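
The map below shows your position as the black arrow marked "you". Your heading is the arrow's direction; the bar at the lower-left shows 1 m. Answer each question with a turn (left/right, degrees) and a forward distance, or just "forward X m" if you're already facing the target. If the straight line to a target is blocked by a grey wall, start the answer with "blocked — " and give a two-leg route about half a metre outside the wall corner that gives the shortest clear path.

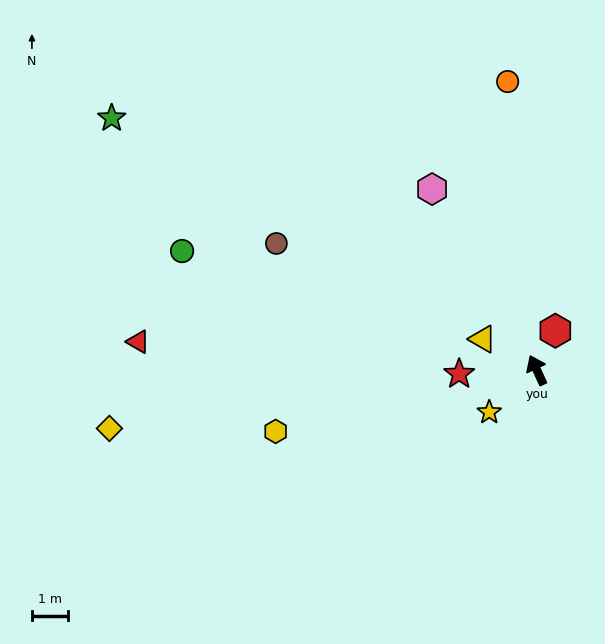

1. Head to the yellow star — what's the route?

turn left 107°, forward 1.7 m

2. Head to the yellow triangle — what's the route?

turn left 36°, forward 1.7 m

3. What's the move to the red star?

turn left 68°, forward 2.1 m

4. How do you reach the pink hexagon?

turn left 5°, forward 5.7 m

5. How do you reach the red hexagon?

turn right 50°, forward 1.2 m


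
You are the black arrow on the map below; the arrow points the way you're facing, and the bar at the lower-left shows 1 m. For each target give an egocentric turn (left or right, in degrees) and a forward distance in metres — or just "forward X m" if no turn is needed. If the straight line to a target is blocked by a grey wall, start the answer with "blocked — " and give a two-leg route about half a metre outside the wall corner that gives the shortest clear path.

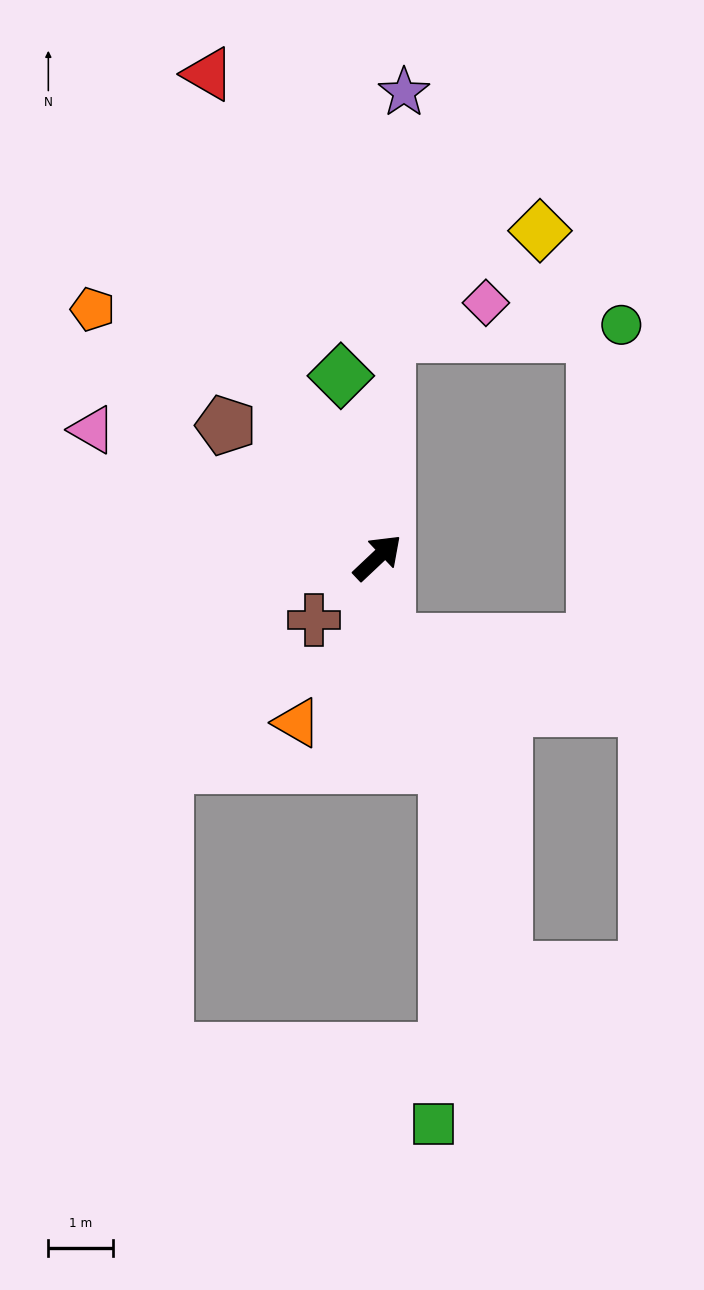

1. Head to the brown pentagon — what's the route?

turn left 96°, forward 3.1 m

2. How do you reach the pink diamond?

blocked — turn left 44°, forward 3.5 m, then turn right 69°, forward 1.6 m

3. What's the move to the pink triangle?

turn left 113°, forward 4.8 m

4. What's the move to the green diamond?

turn left 58°, forward 2.9 m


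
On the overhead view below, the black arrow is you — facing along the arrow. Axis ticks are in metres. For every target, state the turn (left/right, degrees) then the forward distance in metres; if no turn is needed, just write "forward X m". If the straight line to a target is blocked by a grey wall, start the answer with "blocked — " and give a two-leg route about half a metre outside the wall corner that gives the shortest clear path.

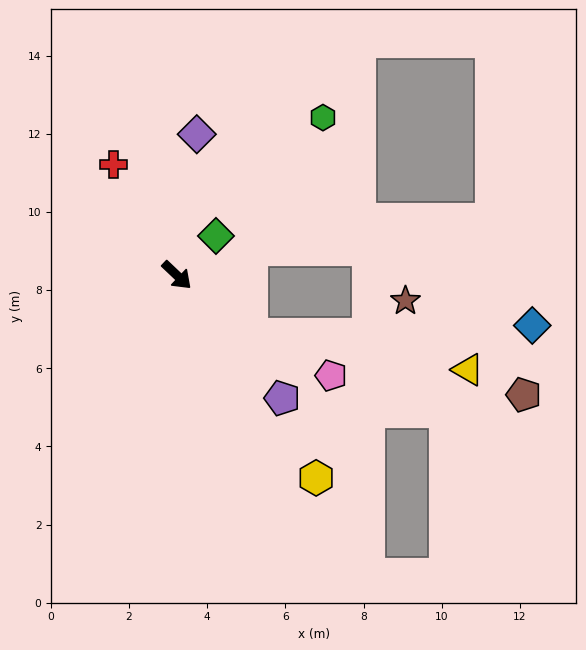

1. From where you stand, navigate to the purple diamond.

turn left 125°, forward 3.6 m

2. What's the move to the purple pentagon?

turn right 6°, forward 4.1 m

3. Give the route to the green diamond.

turn left 89°, forward 1.4 m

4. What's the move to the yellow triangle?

blocked — turn left 5°, forward 2.4 m, then turn left 29°, forward 5.6 m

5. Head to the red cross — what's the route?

turn left 163°, forward 3.3 m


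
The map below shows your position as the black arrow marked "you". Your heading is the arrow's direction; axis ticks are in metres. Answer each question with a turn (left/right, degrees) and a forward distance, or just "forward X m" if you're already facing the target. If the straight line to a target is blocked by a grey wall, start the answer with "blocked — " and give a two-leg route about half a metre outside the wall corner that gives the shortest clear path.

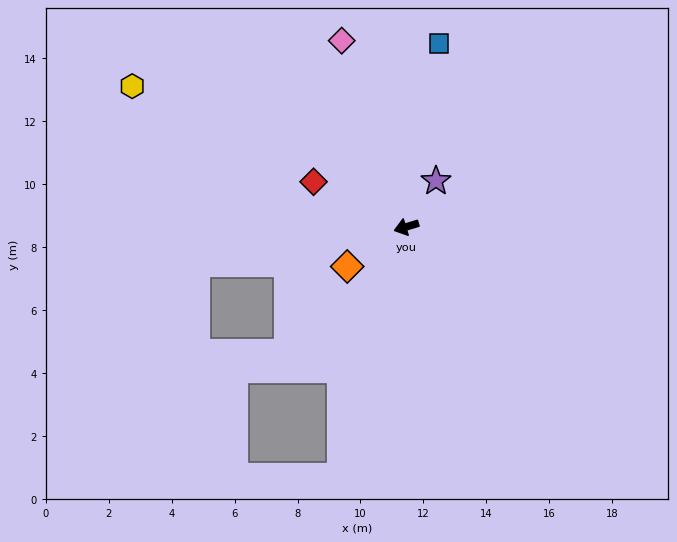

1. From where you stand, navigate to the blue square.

turn right 117°, forward 5.9 m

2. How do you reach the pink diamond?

turn right 88°, forward 6.3 m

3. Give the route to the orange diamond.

turn left 17°, forward 2.3 m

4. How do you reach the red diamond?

turn right 43°, forward 3.3 m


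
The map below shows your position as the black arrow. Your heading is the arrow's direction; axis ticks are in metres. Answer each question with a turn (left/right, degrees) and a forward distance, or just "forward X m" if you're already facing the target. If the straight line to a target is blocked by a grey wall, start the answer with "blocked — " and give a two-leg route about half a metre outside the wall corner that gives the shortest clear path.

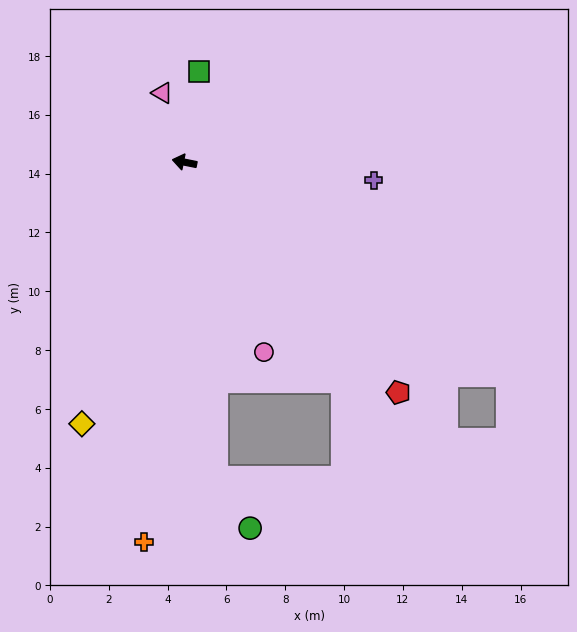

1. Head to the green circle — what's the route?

blocked — turn left 107°, forward 10.8 m, then turn left 29°, forward 2.1 m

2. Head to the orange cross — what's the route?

turn left 95°, forward 13.0 m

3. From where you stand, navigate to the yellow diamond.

turn left 80°, forward 9.6 m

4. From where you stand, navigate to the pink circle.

turn left 124°, forward 7.0 m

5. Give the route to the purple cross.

turn right 174°, forward 6.5 m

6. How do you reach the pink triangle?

turn right 61°, forward 2.5 m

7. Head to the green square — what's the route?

turn right 88°, forward 3.1 m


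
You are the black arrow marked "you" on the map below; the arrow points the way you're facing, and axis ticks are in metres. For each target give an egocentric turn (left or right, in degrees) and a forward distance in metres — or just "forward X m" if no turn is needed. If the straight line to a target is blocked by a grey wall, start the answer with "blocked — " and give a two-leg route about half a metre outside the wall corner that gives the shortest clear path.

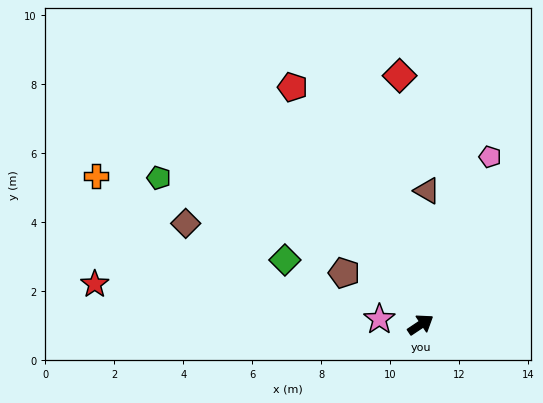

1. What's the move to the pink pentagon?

turn left 34°, forward 5.3 m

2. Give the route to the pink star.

turn left 139°, forward 1.2 m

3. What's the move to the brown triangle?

turn left 54°, forward 3.9 m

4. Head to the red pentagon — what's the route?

turn left 85°, forward 7.8 m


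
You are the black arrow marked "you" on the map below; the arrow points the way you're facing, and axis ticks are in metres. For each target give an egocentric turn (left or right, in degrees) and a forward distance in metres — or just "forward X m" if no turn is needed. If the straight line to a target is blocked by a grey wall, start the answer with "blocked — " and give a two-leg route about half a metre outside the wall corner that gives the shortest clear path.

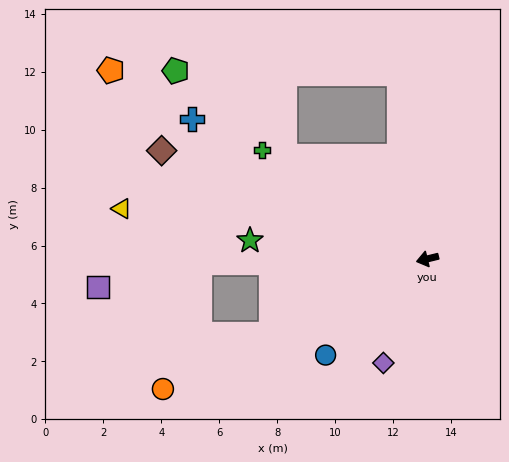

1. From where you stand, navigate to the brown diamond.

turn right 36°, forward 9.9 m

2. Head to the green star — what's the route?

turn right 20°, forward 6.2 m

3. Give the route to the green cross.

turn right 47°, forward 6.8 m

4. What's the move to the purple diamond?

turn left 53°, forward 3.9 m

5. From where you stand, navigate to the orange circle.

turn left 12°, forward 10.2 m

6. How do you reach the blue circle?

turn left 30°, forward 4.8 m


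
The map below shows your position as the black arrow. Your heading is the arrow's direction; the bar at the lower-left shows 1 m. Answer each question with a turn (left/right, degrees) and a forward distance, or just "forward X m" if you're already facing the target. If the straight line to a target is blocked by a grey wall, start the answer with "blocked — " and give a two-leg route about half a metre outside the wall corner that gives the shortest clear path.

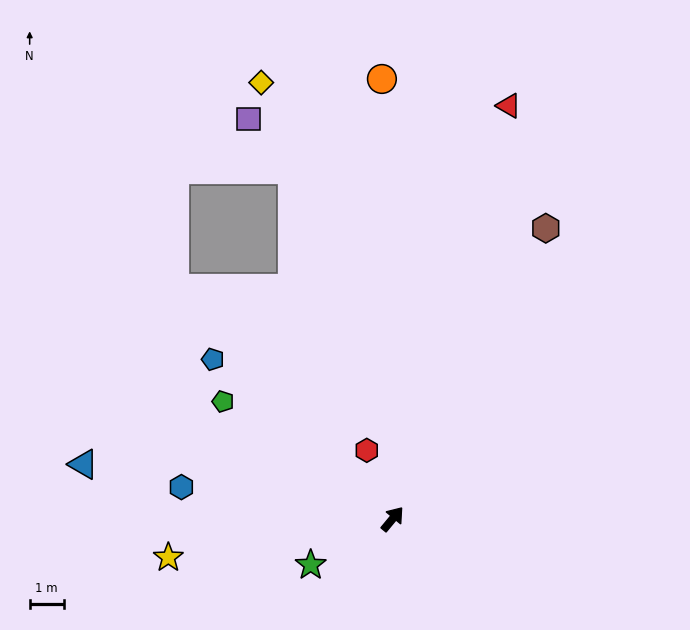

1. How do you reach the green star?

turn left 159°, forward 2.8 m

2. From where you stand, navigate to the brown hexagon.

turn left 12°, forward 9.7 m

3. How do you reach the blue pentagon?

turn left 88°, forward 7.1 m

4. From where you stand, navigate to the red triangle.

turn left 24°, forward 12.6 m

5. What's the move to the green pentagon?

turn left 95°, forward 6.1 m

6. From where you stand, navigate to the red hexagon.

turn left 60°, forward 2.2 m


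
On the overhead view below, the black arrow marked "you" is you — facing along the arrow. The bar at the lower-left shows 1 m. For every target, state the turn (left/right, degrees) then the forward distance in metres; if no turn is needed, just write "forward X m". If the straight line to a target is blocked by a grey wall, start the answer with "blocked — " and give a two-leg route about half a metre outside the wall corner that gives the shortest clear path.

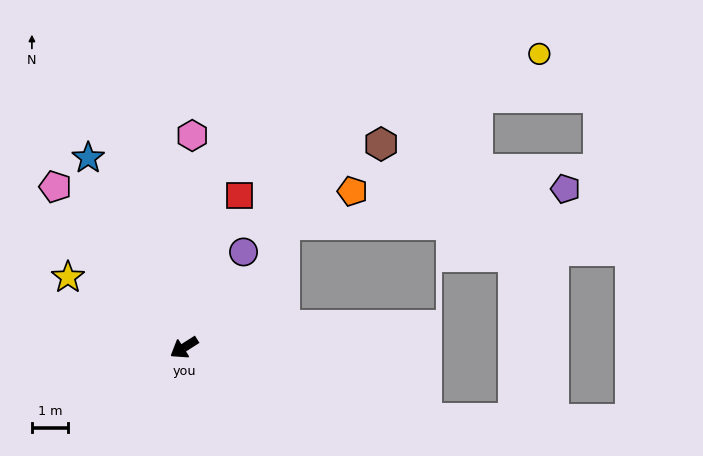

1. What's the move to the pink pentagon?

turn right 84°, forward 5.7 m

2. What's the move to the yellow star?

turn right 64°, forward 3.8 m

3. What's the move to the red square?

turn right 142°, forward 4.5 m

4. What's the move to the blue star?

turn right 96°, forward 5.9 m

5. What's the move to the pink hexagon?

turn right 125°, forward 5.9 m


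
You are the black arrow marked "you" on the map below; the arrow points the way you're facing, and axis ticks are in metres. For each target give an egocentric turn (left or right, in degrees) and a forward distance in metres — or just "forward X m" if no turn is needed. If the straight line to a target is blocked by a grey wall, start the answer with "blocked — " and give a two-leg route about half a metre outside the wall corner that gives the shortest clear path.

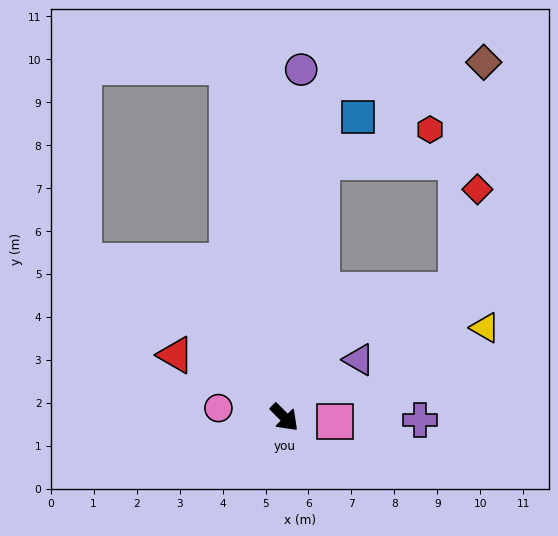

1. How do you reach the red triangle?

turn right 165°, forward 2.9 m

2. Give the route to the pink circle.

turn right 143°, forward 1.6 m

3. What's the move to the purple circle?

turn left 132°, forward 8.1 m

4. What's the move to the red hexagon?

blocked — turn left 127°, forward 6.0 m, then turn right 65°, forward 2.6 m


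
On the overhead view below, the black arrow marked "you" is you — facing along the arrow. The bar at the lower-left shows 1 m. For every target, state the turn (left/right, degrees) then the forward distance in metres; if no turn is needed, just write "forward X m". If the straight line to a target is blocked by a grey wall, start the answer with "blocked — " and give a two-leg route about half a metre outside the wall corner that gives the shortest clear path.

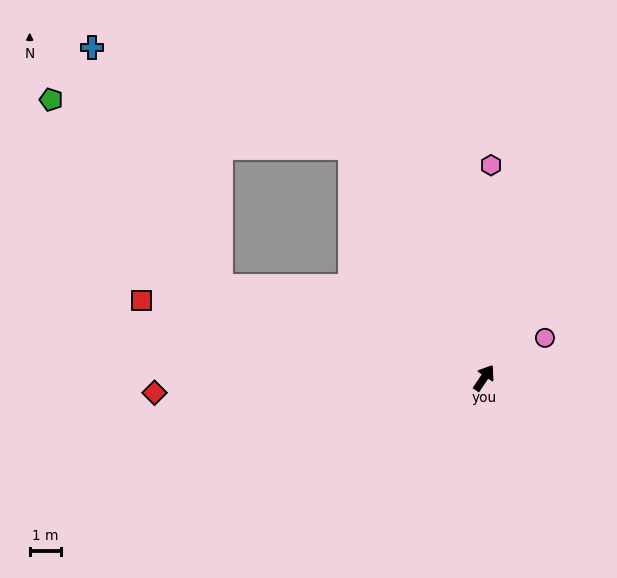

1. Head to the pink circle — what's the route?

turn right 23°, forward 2.3 m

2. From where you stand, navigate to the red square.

turn left 111°, forward 11.2 m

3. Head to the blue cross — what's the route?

blocked — turn left 64°, forward 8.5 m, then turn left 39°, forward 8.9 m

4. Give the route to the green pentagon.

blocked — turn left 105°, forward 8.9 m, then turn right 29°, forward 8.1 m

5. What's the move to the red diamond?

turn left 127°, forward 10.5 m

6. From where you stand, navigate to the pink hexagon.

turn left 32°, forward 6.8 m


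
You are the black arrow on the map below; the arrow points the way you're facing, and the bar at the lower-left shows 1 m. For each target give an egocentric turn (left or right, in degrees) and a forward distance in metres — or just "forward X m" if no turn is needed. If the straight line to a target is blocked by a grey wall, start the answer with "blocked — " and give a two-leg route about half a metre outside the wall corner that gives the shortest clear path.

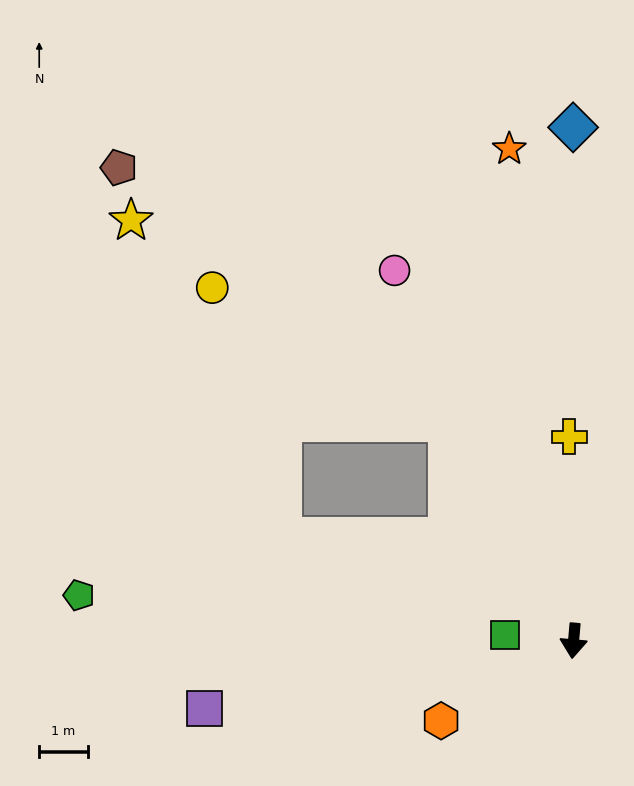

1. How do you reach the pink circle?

turn right 149°, forward 8.5 m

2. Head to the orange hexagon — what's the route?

turn right 54°, forward 3.2 m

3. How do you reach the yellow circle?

blocked — turn right 146°, forward 5.2 m, then turn left 32°, forward 5.6 m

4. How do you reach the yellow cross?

turn right 174°, forward 4.2 m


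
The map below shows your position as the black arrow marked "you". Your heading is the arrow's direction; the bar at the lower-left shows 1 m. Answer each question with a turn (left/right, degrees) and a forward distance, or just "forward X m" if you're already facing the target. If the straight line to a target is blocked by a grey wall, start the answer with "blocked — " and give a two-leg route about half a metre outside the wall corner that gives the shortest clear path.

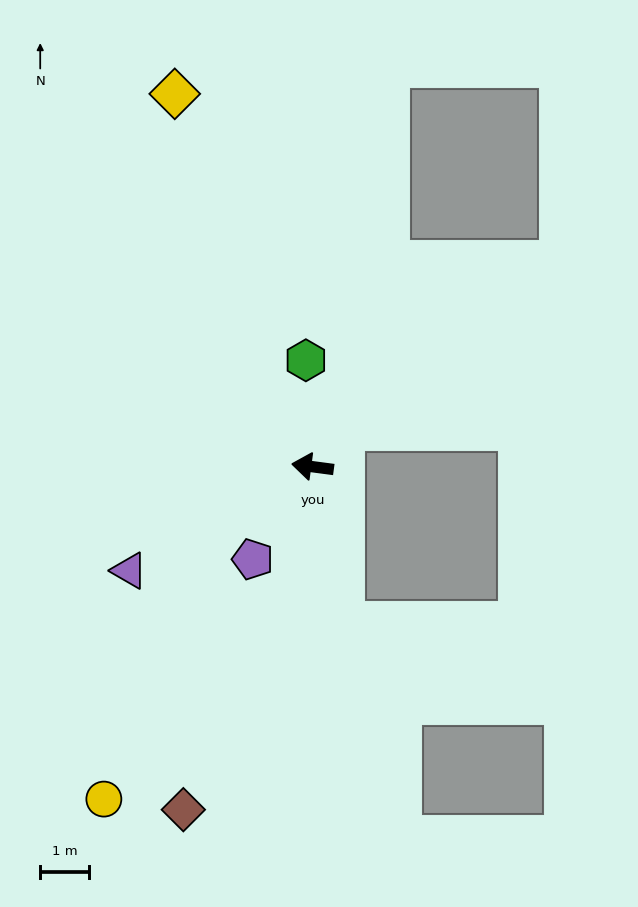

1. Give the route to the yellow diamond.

turn right 62°, forward 8.1 m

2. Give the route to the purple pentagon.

turn left 65°, forward 2.2 m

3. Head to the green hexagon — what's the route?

turn right 79°, forward 2.2 m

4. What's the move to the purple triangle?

turn left 37°, forward 4.3 m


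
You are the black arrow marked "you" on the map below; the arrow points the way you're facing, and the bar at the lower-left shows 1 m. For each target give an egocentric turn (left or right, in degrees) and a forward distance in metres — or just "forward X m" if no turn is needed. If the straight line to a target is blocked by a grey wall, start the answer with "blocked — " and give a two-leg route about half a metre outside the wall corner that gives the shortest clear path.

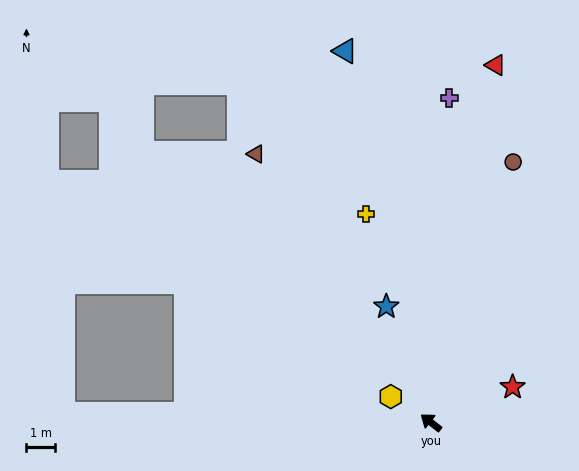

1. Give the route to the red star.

turn right 119°, forward 3.1 m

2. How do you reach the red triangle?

turn right 62°, forward 12.7 m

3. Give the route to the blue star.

turn right 31°, forward 4.3 m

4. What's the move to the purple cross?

turn right 55°, forward 11.3 m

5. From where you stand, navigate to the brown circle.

turn right 70°, forward 9.5 m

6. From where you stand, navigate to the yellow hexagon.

turn left 5°, forward 1.7 m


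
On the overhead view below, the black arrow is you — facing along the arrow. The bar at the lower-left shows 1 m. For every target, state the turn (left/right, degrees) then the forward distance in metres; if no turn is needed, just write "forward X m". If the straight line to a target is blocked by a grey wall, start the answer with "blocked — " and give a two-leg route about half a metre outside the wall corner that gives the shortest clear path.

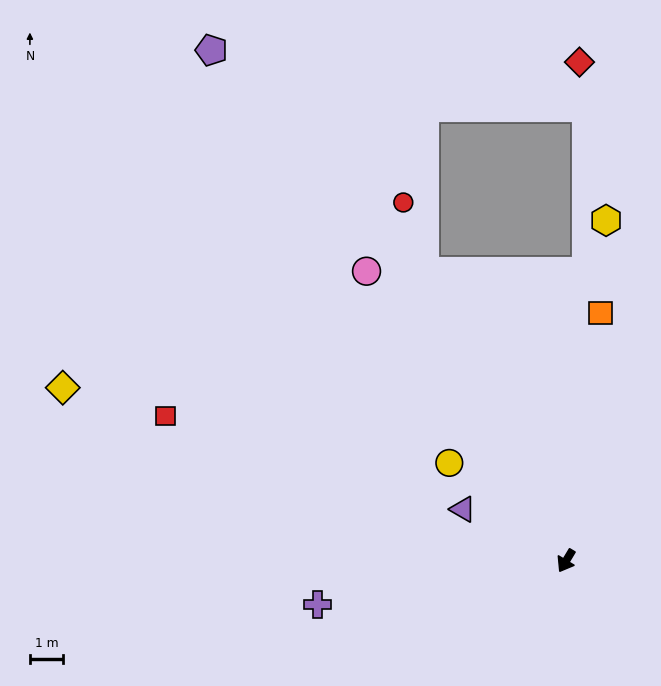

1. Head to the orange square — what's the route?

turn right 157°, forward 7.5 m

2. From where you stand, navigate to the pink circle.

turn right 114°, forward 10.5 m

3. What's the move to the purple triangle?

turn right 86°, forward 3.5 m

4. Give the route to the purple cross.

turn right 49°, forward 7.6 m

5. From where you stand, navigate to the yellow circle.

turn right 99°, forward 4.6 m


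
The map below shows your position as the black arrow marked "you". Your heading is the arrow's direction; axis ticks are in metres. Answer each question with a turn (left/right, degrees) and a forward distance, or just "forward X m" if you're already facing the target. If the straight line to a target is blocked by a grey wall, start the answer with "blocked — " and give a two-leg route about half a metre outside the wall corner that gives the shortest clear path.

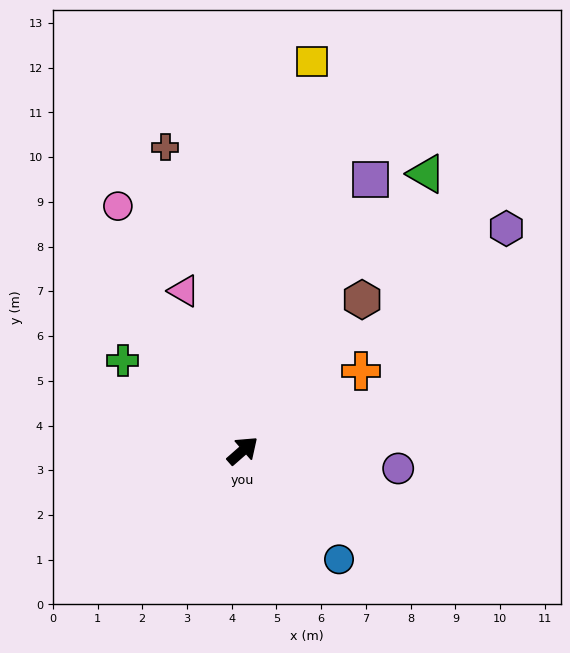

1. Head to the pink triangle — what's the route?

turn left 69°, forward 3.8 m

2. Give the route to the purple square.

turn left 24°, forward 6.7 m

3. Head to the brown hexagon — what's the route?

turn left 10°, forward 4.3 m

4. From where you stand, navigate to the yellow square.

turn left 39°, forward 8.8 m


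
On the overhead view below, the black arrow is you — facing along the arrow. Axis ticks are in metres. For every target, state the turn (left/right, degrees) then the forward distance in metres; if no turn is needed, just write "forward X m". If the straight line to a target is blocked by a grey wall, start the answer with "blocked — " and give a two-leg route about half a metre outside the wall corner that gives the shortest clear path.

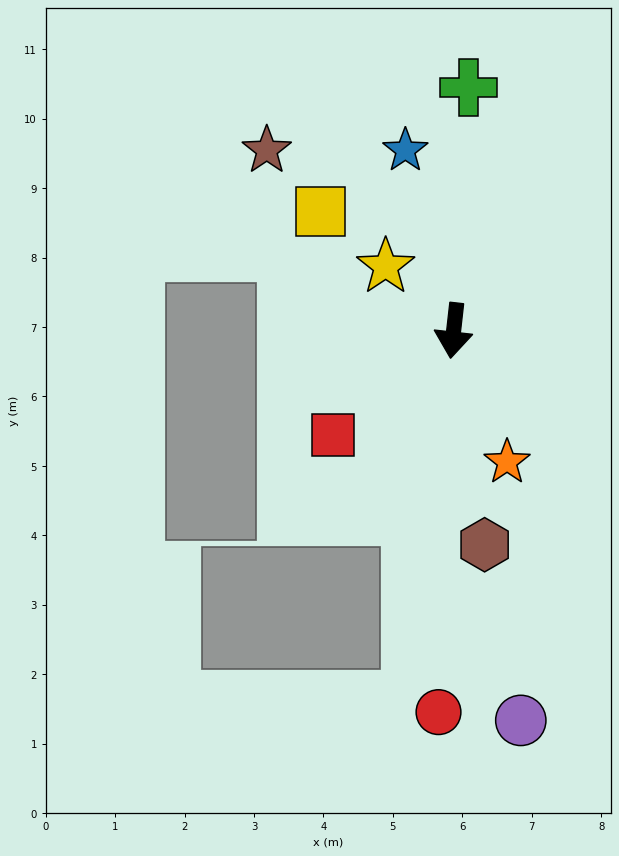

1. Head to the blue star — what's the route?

turn right 159°, forward 2.7 m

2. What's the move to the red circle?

turn left 4°, forward 5.5 m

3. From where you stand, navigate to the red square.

turn right 43°, forward 2.3 m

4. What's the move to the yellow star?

turn right 127°, forward 1.3 m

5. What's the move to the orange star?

turn left 29°, forward 2.0 m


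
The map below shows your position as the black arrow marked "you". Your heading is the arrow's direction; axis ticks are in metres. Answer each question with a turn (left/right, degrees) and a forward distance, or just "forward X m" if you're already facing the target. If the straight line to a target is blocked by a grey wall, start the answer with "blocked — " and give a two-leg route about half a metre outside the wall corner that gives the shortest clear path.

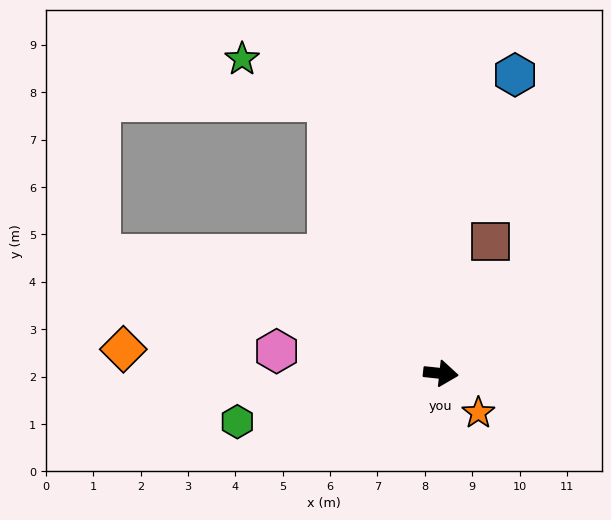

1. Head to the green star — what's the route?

blocked — turn left 119°, forward 6.2 m, then turn left 40°, forward 2.0 m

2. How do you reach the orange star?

turn right 40°, forward 1.1 m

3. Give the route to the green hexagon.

turn right 161°, forward 4.4 m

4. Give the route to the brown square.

turn left 76°, forward 3.0 m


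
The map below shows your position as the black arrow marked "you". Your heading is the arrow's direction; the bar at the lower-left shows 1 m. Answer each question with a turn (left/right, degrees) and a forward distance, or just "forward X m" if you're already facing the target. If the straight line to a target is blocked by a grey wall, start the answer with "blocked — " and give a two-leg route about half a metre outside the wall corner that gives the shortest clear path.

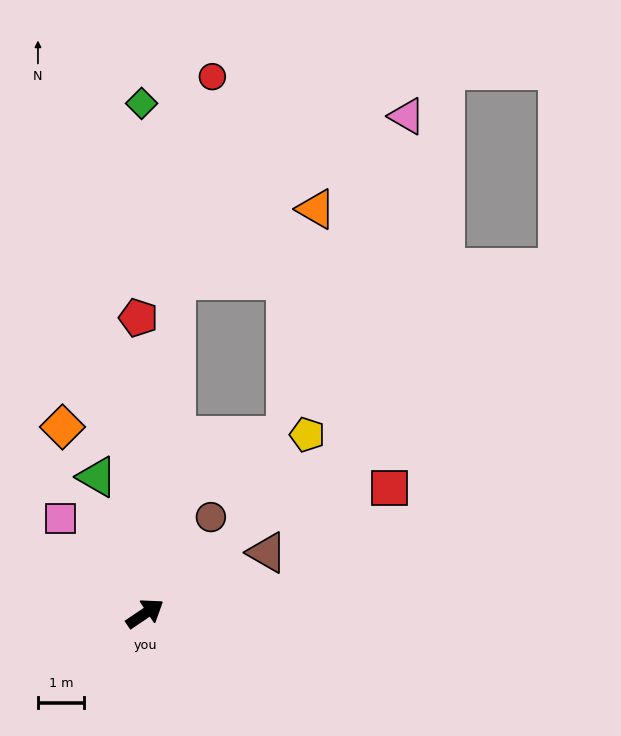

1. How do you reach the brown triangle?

turn right 7°, forward 2.9 m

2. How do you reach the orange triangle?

blocked — turn left 51°, forward 7.2 m, then turn right 58°, forward 3.4 m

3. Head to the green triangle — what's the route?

turn left 75°, forward 3.1 m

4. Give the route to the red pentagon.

turn left 57°, forward 6.4 m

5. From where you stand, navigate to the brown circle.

turn left 22°, forward 2.5 m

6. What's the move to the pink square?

turn left 98°, forward 2.8 m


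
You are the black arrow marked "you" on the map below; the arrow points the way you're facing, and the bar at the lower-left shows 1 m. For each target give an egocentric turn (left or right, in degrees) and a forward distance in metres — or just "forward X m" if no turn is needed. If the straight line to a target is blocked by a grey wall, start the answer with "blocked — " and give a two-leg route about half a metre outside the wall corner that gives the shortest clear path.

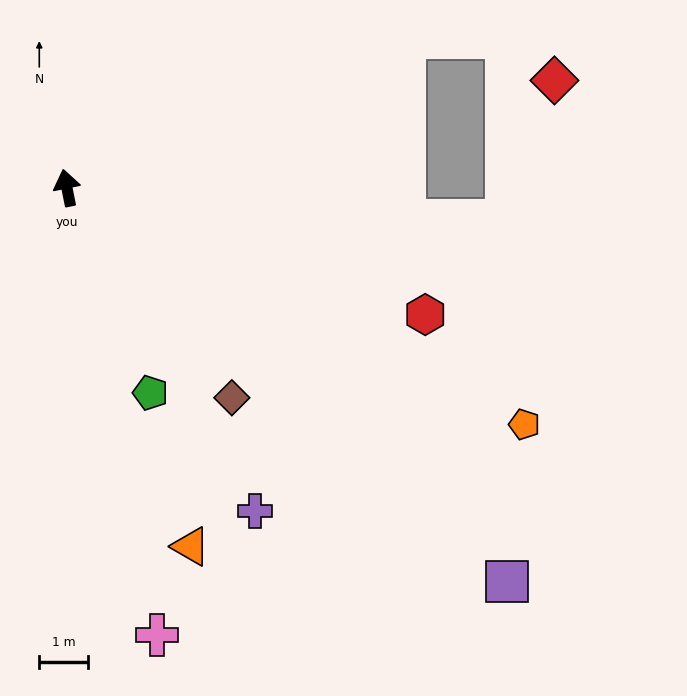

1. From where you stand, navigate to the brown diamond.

turn right 153°, forward 5.4 m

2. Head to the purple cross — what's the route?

turn right 161°, forward 7.6 m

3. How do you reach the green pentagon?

turn right 169°, forward 4.5 m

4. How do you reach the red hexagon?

turn right 121°, forward 7.7 m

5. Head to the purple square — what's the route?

turn right 143°, forward 12.0 m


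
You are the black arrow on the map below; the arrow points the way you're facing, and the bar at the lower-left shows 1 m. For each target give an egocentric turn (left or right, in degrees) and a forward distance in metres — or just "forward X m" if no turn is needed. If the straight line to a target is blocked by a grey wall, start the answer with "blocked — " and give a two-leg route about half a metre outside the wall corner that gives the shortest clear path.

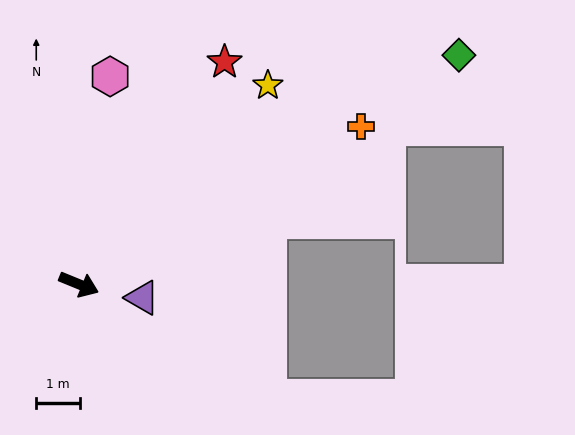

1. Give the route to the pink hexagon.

turn left 104°, forward 4.8 m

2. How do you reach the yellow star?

turn left 69°, forward 6.2 m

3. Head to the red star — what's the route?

turn left 79°, forward 6.0 m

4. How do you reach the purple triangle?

turn left 10°, forward 1.5 m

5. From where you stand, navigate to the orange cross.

turn left 51°, forward 7.3 m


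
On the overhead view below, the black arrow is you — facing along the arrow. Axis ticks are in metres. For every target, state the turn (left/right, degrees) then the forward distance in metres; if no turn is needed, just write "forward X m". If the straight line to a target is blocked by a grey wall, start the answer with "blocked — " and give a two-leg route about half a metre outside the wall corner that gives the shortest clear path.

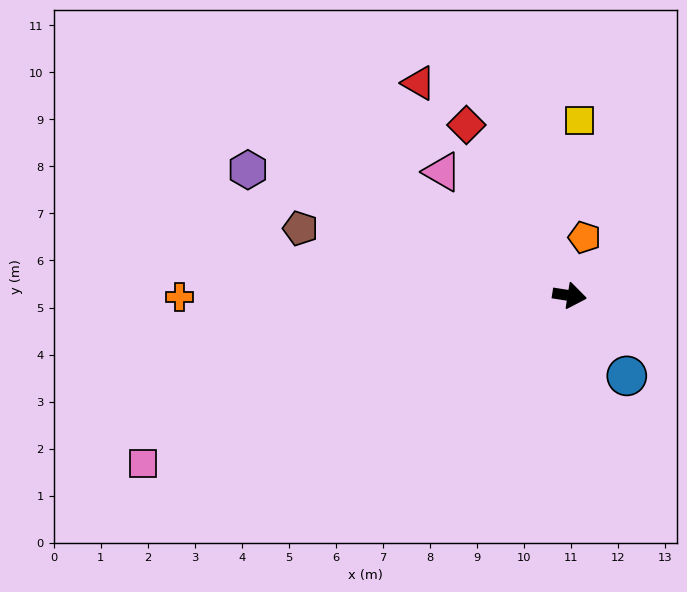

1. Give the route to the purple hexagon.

turn left 168°, forward 7.3 m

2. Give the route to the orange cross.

turn right 171°, forward 8.3 m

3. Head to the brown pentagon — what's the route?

turn left 175°, forward 5.9 m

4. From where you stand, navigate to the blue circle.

turn right 46°, forward 2.1 m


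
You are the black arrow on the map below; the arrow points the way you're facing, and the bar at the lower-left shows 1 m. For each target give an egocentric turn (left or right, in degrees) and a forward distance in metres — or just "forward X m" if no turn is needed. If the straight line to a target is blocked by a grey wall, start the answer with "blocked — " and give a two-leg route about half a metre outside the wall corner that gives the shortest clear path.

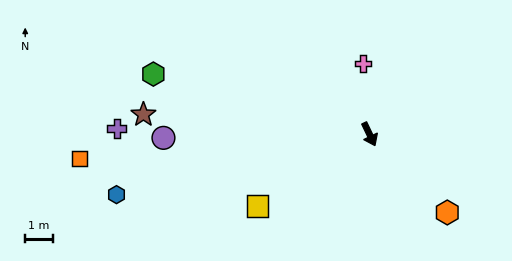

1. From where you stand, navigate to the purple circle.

turn right 114°, forward 7.6 m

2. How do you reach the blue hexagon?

turn right 102°, forward 9.5 m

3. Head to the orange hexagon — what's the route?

turn left 19°, forward 4.0 m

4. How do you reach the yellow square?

turn right 83°, forward 4.9 m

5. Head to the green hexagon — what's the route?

turn right 131°, forward 8.2 m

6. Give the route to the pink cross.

turn left 160°, forward 2.6 m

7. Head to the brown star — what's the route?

turn right 120°, forward 8.3 m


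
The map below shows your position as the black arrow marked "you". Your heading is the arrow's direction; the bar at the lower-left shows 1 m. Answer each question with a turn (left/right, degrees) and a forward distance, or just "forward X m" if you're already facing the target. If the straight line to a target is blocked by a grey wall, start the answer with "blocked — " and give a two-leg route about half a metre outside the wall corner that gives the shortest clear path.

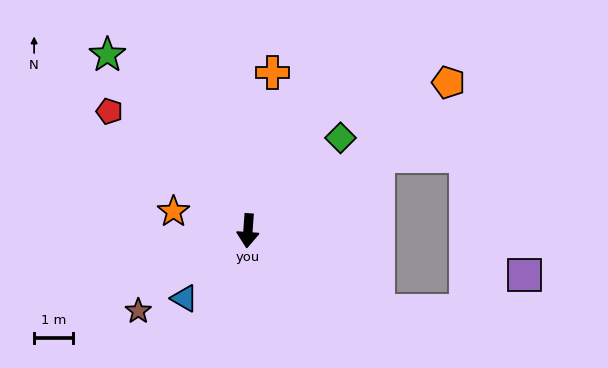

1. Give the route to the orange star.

turn right 100°, forward 2.0 m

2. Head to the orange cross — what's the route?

turn left 175°, forward 4.1 m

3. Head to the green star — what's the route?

turn right 137°, forward 5.7 m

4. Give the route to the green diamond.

turn left 139°, forward 3.3 m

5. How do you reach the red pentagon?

turn right 127°, forward 4.7 m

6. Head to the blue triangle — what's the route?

turn right 39°, forward 2.4 m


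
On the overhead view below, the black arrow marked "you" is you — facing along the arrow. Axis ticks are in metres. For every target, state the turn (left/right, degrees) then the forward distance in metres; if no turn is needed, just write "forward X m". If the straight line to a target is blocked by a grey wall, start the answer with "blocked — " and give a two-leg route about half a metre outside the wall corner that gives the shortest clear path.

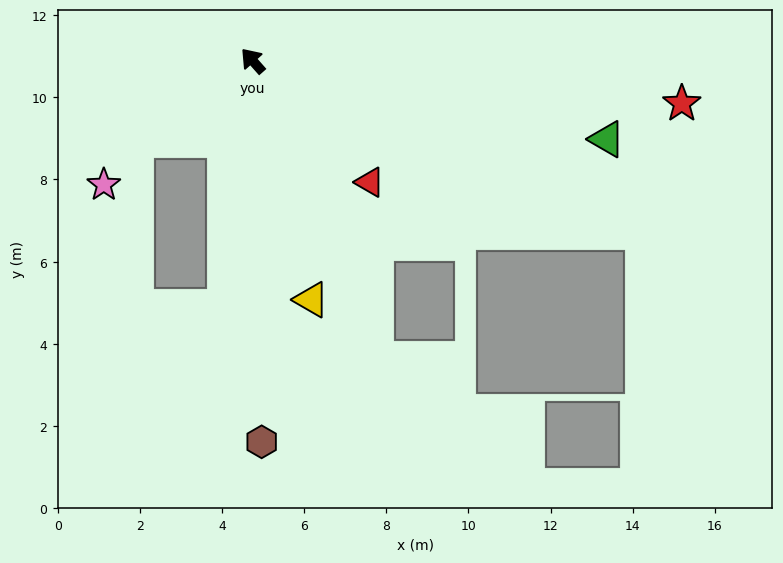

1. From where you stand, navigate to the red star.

turn right 137°, forward 10.5 m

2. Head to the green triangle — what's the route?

turn right 144°, forward 8.8 m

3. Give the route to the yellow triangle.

turn left 152°, forward 6.0 m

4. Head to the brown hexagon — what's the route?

turn left 140°, forward 9.3 m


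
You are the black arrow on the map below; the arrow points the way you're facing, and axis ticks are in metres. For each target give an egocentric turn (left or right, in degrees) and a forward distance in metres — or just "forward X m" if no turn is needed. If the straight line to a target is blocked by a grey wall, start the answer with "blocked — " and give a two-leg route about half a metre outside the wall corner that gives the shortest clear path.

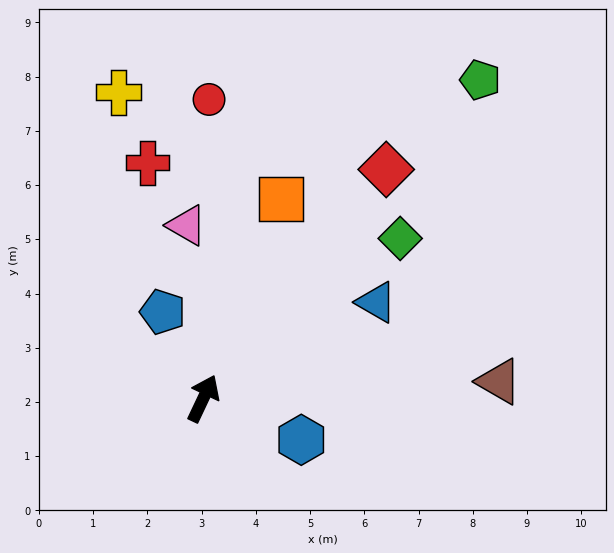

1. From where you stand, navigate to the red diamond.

turn right 13°, forward 5.4 m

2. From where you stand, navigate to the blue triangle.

turn right 36°, forward 3.7 m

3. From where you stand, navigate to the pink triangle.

turn left 31°, forward 3.2 m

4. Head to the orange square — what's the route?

turn left 4°, forward 3.9 m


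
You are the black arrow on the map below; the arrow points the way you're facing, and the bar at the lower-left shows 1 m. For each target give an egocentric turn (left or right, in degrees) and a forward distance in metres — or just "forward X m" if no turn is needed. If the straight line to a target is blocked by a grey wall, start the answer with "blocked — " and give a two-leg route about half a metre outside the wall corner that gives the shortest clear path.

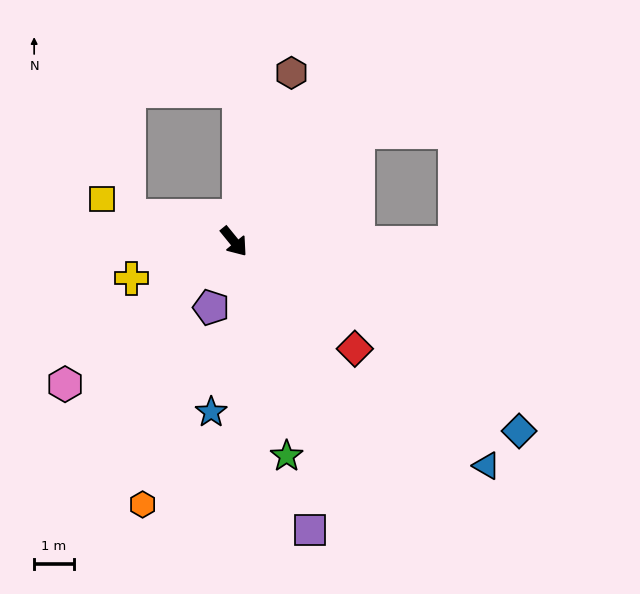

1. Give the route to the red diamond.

turn left 9°, forward 4.1 m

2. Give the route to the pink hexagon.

turn right 89°, forward 5.6 m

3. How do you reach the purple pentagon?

turn right 58°, forward 1.8 m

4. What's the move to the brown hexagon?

turn left 122°, forward 4.5 m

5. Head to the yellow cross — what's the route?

turn right 110°, forward 2.8 m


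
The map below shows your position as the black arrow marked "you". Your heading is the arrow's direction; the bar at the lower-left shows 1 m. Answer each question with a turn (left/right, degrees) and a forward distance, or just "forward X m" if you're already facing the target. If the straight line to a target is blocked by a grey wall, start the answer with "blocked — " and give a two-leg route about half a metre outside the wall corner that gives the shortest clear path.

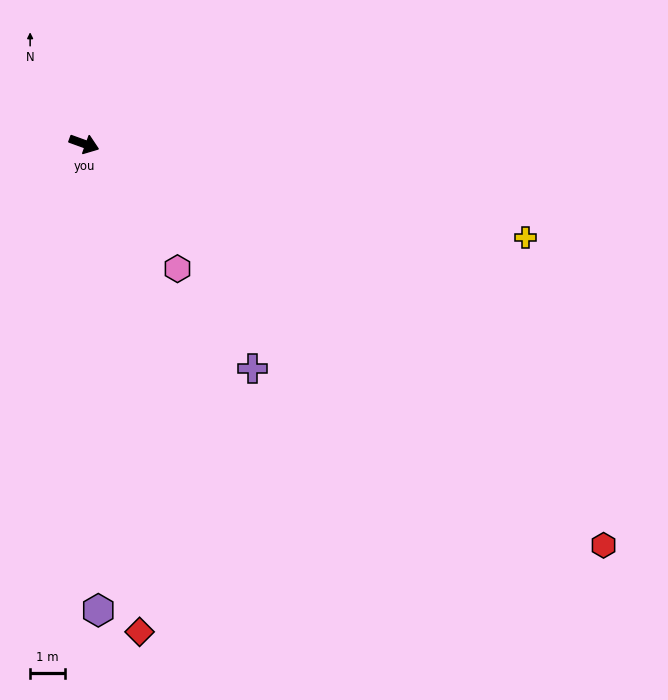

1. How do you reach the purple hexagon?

turn right 68°, forward 13.4 m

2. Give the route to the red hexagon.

turn right 18°, forward 18.9 m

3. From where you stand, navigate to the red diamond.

turn right 64°, forward 14.1 m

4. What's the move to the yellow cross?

turn left 8°, forward 13.0 m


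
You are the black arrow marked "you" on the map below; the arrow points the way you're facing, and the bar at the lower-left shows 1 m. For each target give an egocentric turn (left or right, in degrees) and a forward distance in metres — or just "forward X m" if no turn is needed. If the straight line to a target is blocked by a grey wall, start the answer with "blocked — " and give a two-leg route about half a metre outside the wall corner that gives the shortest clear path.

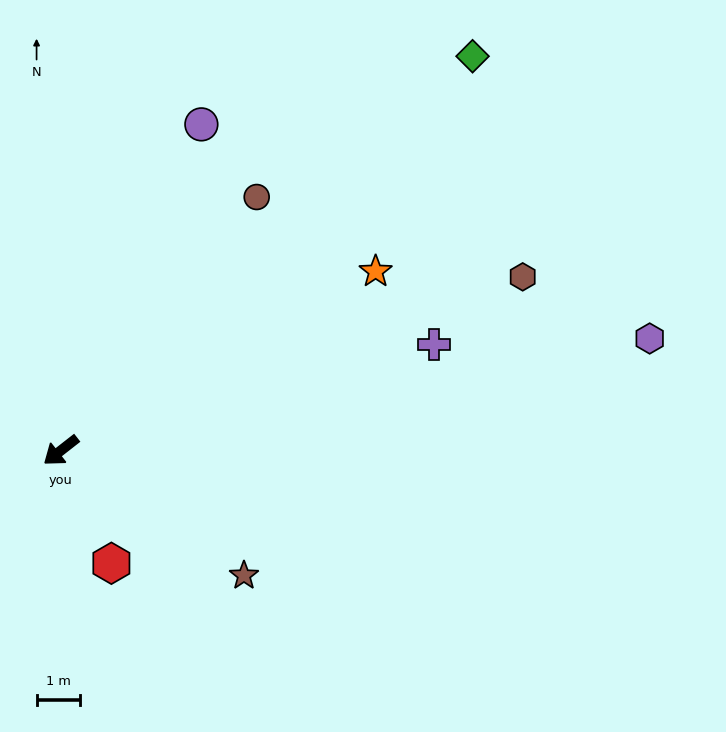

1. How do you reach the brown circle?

turn right 166°, forward 7.3 m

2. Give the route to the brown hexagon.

turn left 163°, forward 11.2 m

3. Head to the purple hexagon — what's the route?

turn left 153°, forward 13.7 m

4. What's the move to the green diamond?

turn right 174°, forward 13.0 m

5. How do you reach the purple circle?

turn right 151°, forward 8.1 m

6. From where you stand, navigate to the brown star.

turn left 108°, forward 5.1 m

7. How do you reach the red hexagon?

turn left 76°, forward 2.8 m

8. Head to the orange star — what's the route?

turn left 172°, forward 8.3 m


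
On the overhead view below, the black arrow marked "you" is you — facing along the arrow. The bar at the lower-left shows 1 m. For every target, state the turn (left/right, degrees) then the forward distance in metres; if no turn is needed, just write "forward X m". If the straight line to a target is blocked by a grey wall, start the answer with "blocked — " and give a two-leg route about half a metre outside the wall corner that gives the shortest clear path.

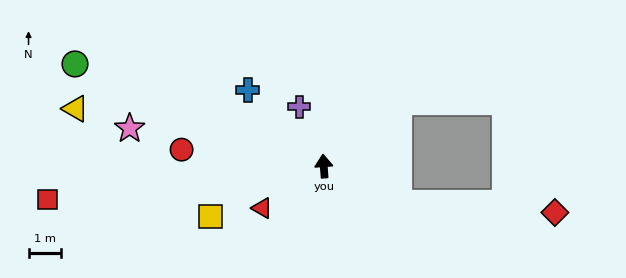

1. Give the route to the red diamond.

blocked — turn right 121°, forward 2.6 m, then turn left 24°, forward 4.8 m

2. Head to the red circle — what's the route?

turn left 79°, forward 4.4 m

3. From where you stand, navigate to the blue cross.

turn left 41°, forward 3.3 m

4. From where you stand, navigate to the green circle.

turn left 64°, forward 8.3 m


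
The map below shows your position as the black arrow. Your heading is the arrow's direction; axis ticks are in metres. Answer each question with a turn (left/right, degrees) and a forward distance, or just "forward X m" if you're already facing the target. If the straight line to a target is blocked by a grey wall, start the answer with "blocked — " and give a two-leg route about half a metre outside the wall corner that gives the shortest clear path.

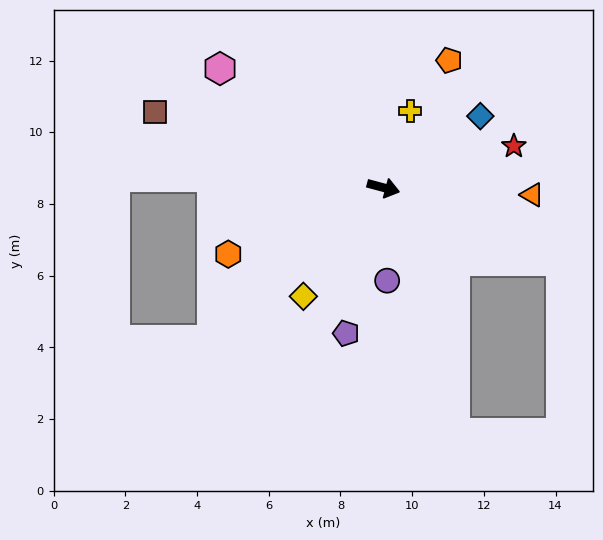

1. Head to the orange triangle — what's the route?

turn left 12°, forward 4.2 m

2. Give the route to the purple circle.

turn right 73°, forward 2.6 m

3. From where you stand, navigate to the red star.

turn left 33°, forward 3.8 m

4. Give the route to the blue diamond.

turn left 51°, forward 3.4 m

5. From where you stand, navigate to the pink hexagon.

turn left 159°, forward 5.6 m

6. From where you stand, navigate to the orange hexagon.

turn right 142°, forward 4.7 m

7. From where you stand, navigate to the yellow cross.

turn left 86°, forward 2.3 m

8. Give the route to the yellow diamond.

turn right 111°, forward 3.8 m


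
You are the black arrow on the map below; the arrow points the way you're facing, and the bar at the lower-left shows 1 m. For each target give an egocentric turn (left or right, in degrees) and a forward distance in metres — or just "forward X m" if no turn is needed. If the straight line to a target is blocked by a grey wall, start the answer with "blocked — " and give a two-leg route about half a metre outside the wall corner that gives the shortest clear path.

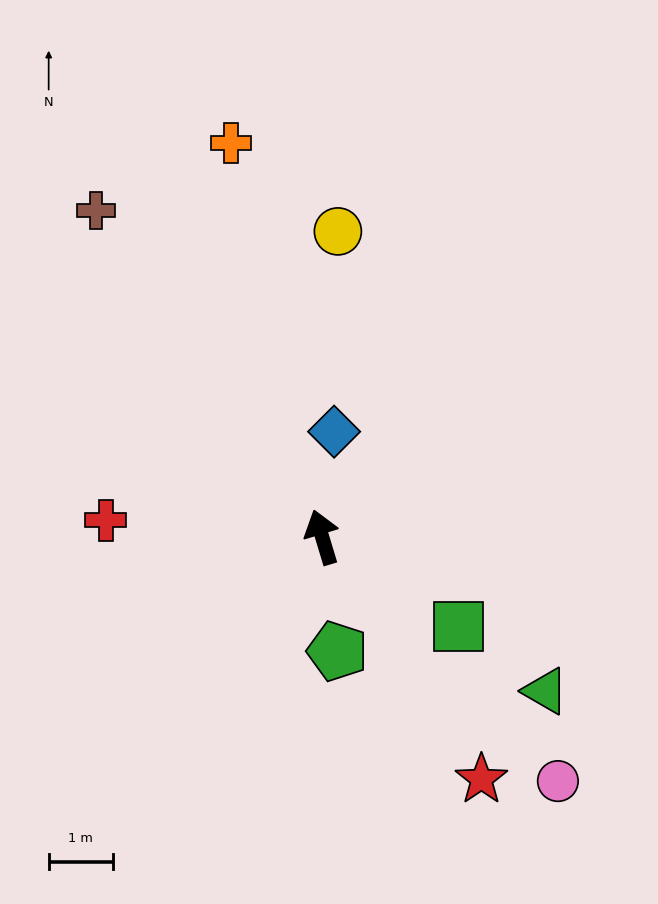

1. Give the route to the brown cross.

turn left 18°, forward 6.2 m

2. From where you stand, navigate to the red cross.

turn left 69°, forward 3.4 m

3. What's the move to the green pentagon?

turn left 171°, forward 1.8 m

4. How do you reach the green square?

turn right 140°, forward 2.5 m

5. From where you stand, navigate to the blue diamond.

turn right 23°, forward 1.7 m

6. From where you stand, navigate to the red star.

turn right 163°, forward 4.5 m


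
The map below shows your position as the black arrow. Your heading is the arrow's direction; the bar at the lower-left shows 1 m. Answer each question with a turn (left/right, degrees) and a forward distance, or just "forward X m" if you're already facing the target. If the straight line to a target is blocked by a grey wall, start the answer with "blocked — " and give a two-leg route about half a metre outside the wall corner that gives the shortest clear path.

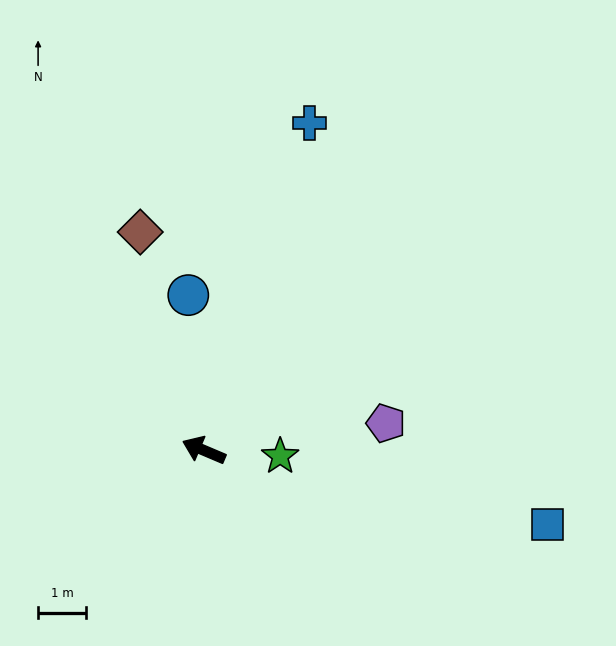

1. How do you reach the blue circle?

turn right 61°, forward 3.3 m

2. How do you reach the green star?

turn right 161°, forward 1.6 m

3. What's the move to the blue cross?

turn right 85°, forward 7.2 m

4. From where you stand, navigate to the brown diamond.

turn right 51°, forward 4.8 m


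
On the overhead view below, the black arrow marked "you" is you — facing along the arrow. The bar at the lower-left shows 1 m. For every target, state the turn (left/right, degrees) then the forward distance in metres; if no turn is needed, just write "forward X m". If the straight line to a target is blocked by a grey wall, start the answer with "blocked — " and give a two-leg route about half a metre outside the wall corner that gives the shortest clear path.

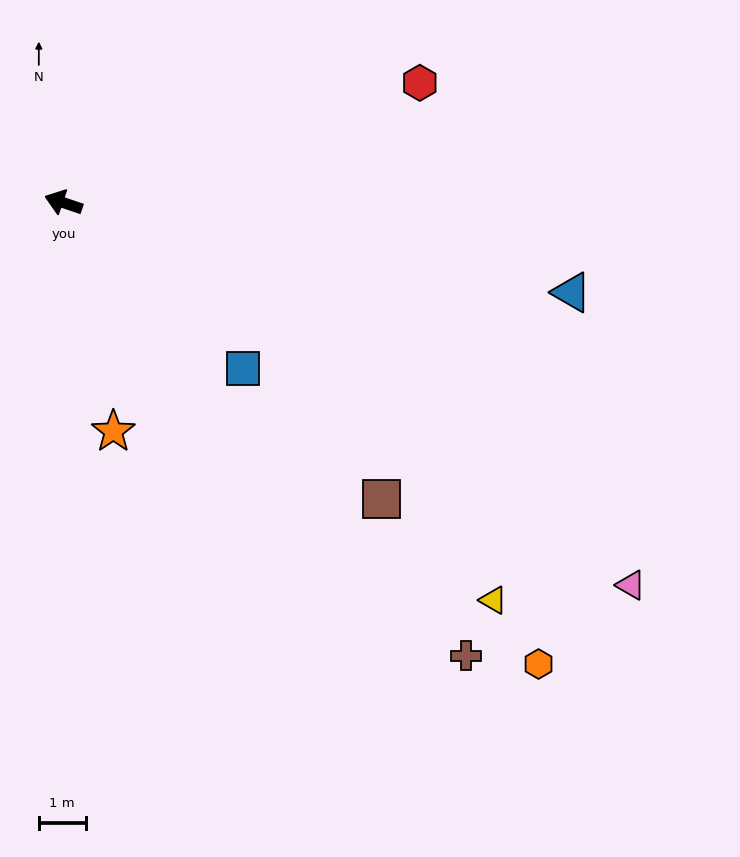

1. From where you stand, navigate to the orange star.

turn left 121°, forward 5.0 m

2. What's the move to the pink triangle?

turn left 165°, forward 14.6 m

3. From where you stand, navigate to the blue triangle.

turn right 171°, forward 11.0 m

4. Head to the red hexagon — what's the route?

turn right 143°, forward 8.0 m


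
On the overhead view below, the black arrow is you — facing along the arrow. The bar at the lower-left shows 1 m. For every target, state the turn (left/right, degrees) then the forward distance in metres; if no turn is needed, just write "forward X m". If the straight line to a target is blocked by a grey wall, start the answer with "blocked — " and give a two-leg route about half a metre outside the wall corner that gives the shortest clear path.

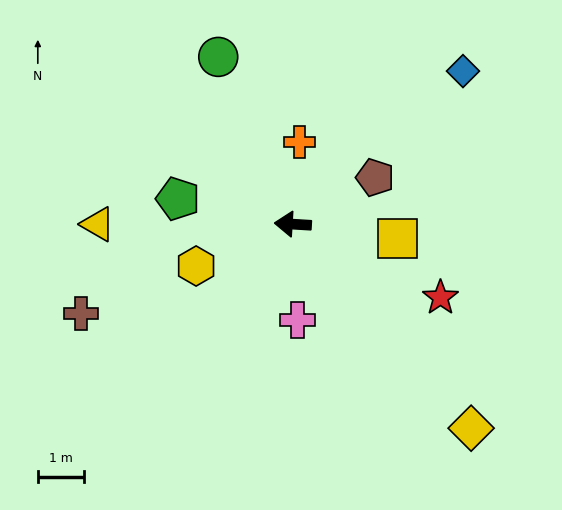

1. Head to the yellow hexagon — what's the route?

turn left 27°, forward 2.3 m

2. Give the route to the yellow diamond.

turn left 135°, forward 5.8 m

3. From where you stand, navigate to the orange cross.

turn right 91°, forward 1.8 m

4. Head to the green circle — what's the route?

turn right 62°, forward 3.9 m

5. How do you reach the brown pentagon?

turn right 147°, forward 2.0 m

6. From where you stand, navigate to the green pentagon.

turn right 9°, forward 2.5 m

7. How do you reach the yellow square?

turn left 176°, forward 2.3 m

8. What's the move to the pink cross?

turn left 96°, forward 2.1 m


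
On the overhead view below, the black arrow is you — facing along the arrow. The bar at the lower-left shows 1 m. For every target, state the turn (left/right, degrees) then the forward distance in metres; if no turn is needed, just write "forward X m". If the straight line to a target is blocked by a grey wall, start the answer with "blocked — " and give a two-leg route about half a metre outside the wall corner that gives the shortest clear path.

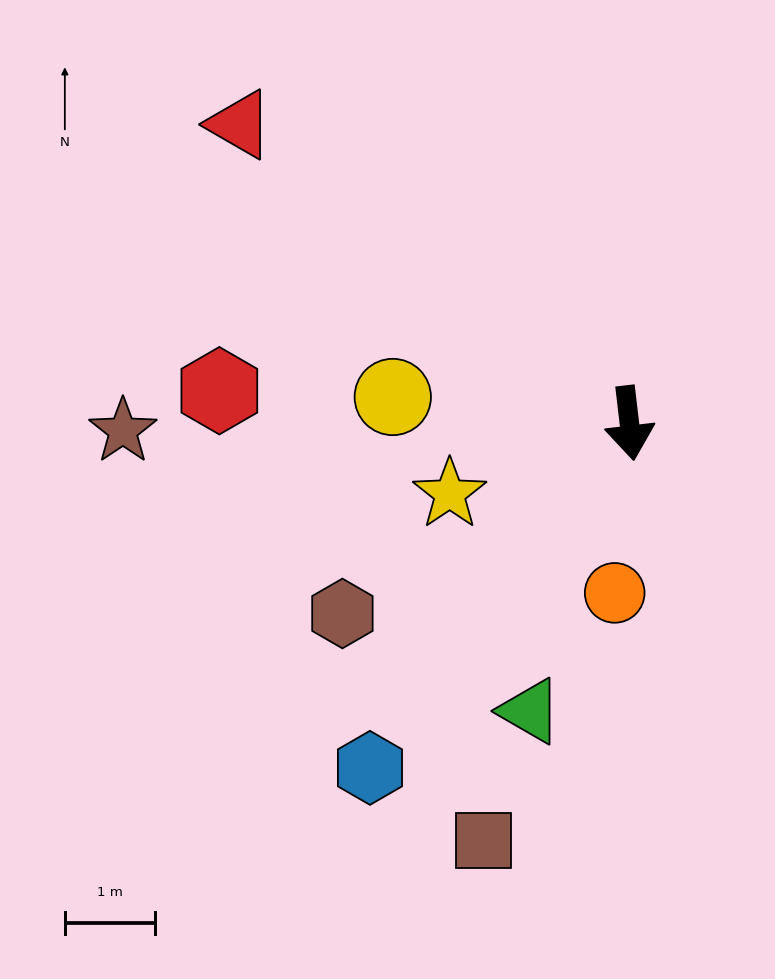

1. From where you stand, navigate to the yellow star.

turn right 75°, forward 2.1 m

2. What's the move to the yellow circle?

turn right 103°, forward 2.6 m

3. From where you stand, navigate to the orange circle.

turn right 12°, forward 1.9 m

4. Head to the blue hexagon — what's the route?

turn right 44°, forward 4.8 m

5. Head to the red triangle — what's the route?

turn right 134°, forward 5.4 m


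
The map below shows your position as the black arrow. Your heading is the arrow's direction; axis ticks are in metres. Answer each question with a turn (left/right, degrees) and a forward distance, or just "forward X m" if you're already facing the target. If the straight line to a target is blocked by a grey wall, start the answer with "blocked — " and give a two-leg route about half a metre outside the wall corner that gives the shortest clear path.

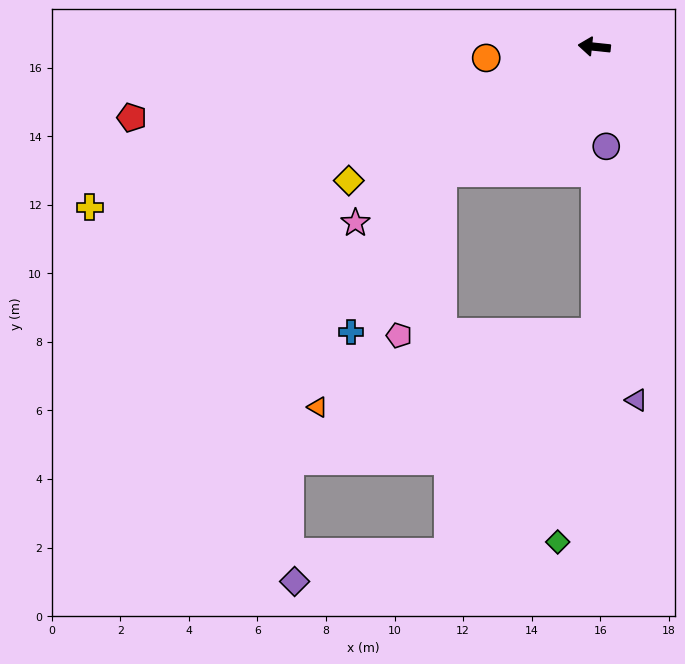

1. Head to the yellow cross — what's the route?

turn left 24°, forward 15.4 m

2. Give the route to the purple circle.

turn left 103°, forward 2.9 m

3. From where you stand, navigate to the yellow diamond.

turn left 35°, forward 8.2 m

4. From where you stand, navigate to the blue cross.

blocked — turn left 46°, forward 5.7 m, then turn left 20°, forward 5.4 m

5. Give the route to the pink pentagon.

blocked — turn left 46°, forward 5.7 m, then turn left 35°, forward 4.9 m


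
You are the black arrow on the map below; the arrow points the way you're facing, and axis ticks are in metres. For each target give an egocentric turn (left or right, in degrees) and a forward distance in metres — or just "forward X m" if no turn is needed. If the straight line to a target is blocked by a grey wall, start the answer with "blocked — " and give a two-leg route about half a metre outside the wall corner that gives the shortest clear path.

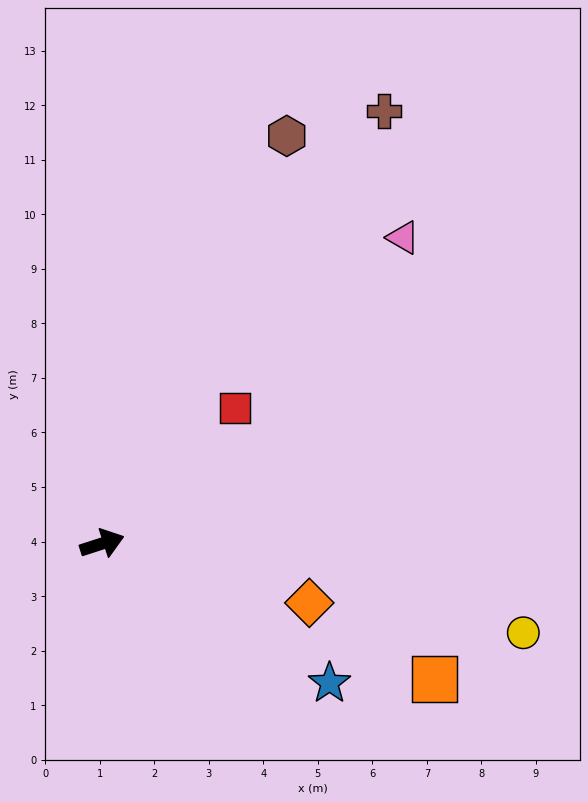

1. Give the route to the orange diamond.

turn right 34°, forward 4.0 m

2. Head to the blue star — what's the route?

turn right 49°, forward 4.9 m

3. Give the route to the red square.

turn left 28°, forward 3.5 m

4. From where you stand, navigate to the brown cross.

turn left 39°, forward 9.5 m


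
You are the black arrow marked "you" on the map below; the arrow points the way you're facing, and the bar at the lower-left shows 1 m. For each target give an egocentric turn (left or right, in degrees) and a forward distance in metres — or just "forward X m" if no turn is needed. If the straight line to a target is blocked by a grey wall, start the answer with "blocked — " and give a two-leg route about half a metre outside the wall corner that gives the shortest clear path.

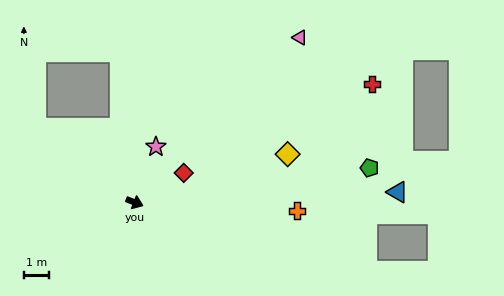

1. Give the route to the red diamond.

turn left 53°, forward 2.3 m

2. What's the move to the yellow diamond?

turn left 39°, forward 6.4 m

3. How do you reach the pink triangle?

turn left 67°, forward 9.3 m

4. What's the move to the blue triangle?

turn left 24°, forward 10.5 m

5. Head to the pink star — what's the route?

turn left 91°, forward 2.4 m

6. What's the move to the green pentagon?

turn left 30°, forward 9.5 m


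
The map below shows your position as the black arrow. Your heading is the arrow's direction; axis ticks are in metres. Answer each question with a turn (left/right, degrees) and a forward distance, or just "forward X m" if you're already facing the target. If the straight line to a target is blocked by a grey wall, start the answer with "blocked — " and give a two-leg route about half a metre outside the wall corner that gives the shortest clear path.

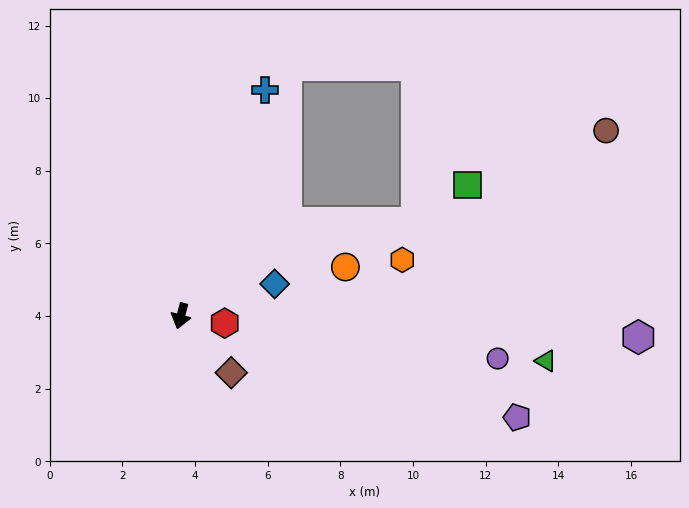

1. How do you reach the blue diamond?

turn left 124°, forward 2.7 m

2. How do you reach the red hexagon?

turn left 96°, forward 1.2 m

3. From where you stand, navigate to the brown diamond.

turn left 57°, forward 2.1 m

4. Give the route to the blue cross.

turn left 174°, forward 6.6 m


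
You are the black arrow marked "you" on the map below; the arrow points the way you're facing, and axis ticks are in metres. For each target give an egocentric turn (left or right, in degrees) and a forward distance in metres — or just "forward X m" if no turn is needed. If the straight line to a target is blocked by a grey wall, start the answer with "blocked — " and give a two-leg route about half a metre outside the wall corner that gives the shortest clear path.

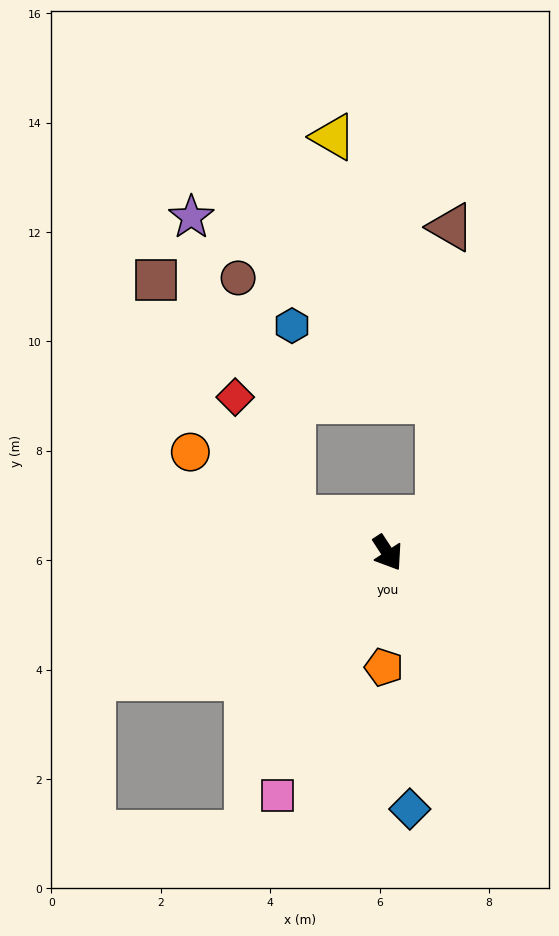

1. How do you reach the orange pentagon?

turn right 35°, forward 2.1 m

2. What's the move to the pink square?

turn right 58°, forward 4.9 m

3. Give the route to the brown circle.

blocked — turn right 143°, forward 1.9 m, then turn right 58°, forward 4.5 m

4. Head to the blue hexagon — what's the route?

blocked — turn right 143°, forward 1.9 m, then turn right 70°, forward 3.5 m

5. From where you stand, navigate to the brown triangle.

blocked — turn left 91°, forward 1.1 m, then turn left 53°, forward 5.3 m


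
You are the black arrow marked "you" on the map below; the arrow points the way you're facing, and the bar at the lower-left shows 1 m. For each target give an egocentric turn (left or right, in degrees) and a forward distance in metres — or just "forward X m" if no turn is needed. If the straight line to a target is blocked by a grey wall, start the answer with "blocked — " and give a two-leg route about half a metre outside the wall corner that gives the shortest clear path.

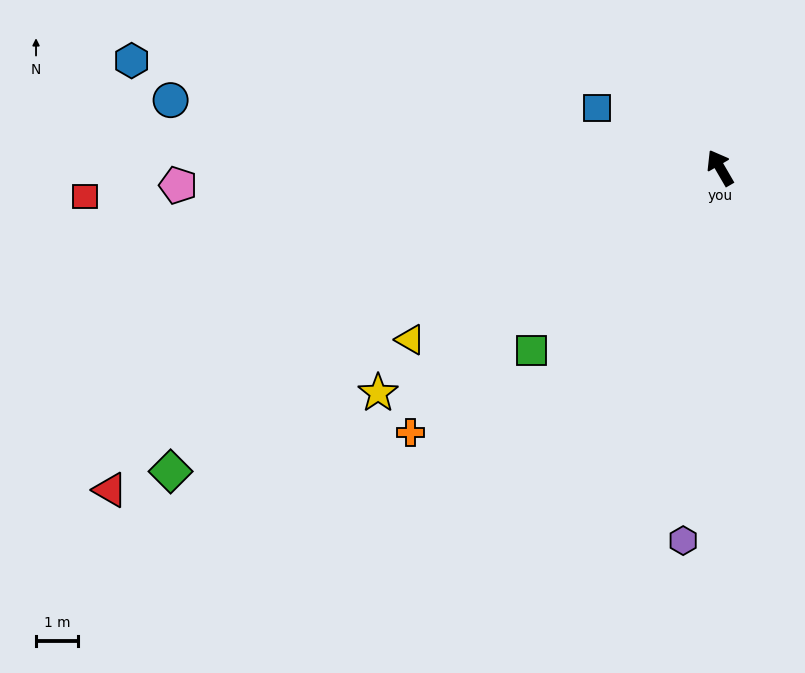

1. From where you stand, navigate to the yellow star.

turn left 93°, forward 9.8 m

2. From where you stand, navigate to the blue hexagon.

turn left 50°, forward 14.3 m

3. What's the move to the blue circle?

turn left 53°, forward 13.3 m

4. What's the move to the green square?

turn left 104°, forward 6.3 m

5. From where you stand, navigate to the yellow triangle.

turn left 89°, forward 8.5 m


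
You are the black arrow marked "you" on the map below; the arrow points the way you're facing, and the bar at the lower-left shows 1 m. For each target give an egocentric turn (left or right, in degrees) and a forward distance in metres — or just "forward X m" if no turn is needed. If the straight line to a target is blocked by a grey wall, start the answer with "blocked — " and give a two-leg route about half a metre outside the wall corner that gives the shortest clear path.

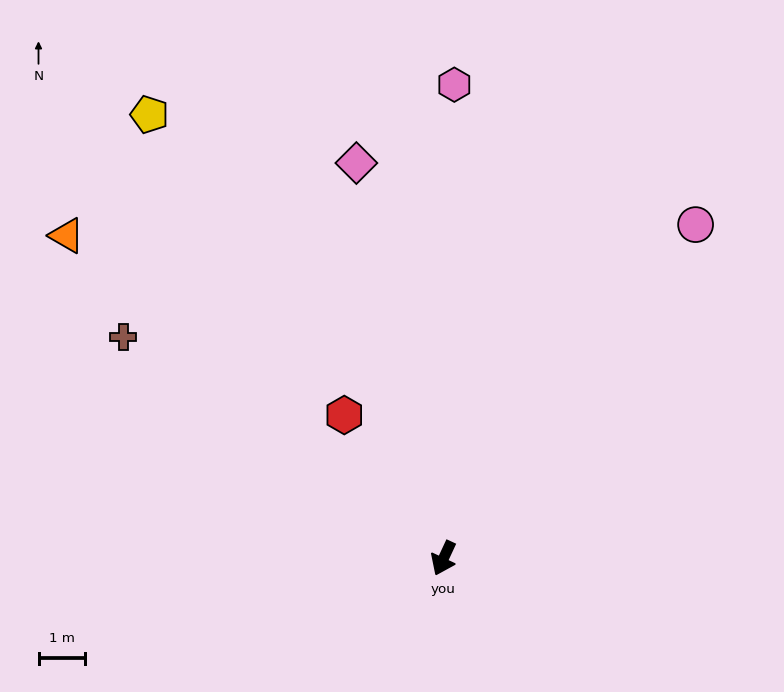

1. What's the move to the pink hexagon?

turn right 156°, forward 10.3 m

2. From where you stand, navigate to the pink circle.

turn left 168°, forward 9.0 m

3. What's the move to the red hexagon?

turn right 120°, forward 3.8 m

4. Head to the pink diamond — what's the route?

turn right 143°, forward 8.8 m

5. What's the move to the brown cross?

turn right 100°, forward 8.4 m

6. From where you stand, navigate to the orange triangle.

turn right 106°, forward 10.7 m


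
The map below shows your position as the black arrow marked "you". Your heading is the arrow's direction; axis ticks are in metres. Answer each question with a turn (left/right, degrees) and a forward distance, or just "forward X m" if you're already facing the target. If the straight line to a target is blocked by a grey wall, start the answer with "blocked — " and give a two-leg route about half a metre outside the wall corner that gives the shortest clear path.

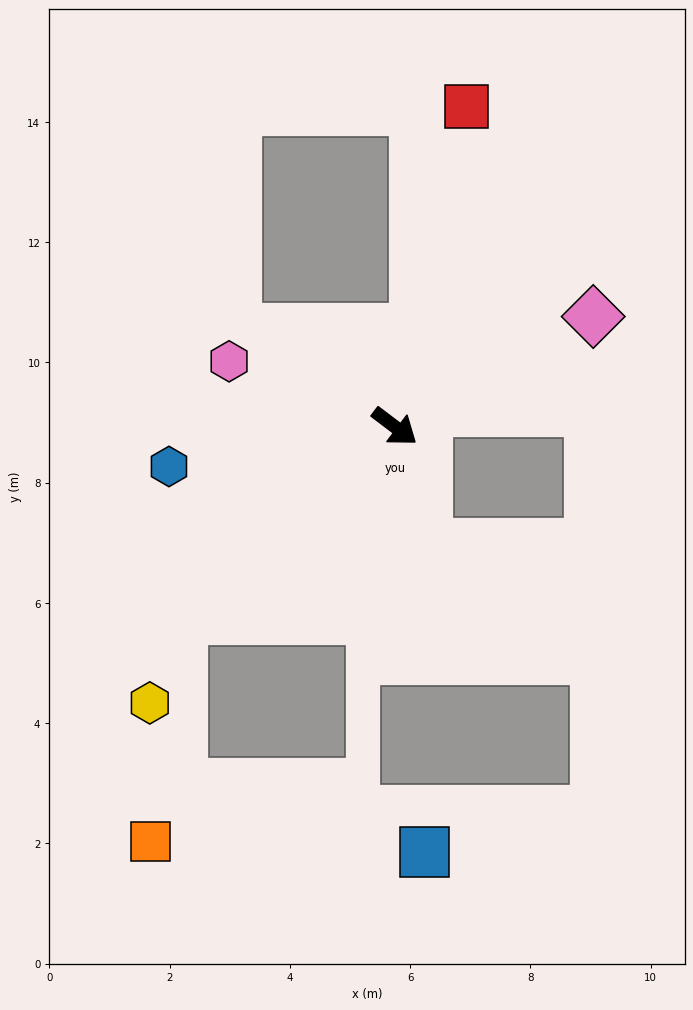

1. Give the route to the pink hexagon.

turn right 164°, forward 3.0 m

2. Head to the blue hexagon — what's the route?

turn right 133°, forward 3.8 m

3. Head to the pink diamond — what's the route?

turn left 66°, forward 3.8 m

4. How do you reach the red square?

turn left 114°, forward 5.5 m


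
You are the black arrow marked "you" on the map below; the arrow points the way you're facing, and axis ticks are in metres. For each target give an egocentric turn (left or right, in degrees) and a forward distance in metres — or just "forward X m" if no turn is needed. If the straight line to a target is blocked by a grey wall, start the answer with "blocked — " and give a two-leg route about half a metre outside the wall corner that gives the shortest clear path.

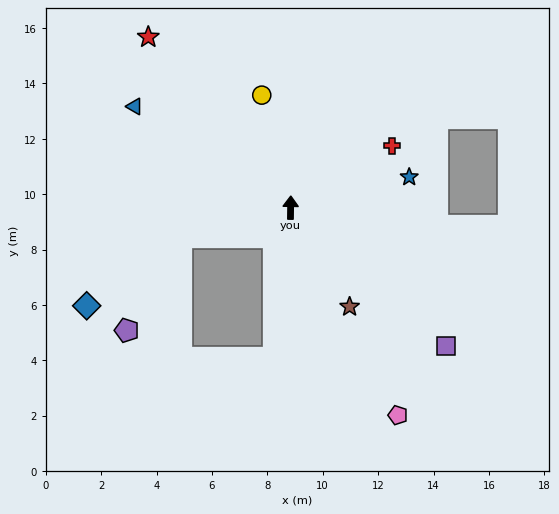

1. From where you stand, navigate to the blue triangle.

turn left 58°, forward 6.7 m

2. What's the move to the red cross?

turn right 58°, forward 4.3 m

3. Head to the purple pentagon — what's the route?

blocked — turn left 105°, forward 4.1 m, then turn left 46°, forward 3.9 m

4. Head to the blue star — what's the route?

turn right 75°, forward 4.4 m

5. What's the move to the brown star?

turn right 148°, forward 4.2 m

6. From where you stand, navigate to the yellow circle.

turn left 15°, forward 4.2 m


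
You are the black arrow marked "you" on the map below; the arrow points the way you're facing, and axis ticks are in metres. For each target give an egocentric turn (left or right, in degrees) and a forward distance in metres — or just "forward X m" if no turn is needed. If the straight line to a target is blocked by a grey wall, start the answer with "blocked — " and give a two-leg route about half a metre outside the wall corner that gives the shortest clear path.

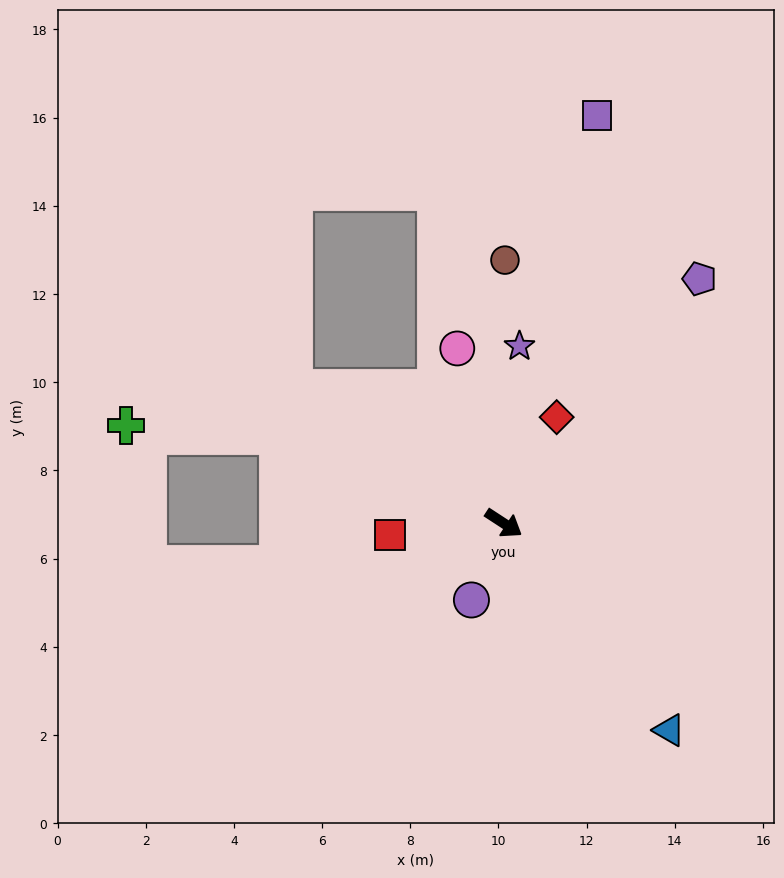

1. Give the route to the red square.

turn right 141°, forward 2.6 m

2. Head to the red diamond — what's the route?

turn left 97°, forward 2.7 m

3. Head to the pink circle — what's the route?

turn left 138°, forward 4.1 m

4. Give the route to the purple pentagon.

turn left 84°, forward 7.1 m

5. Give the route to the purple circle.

turn right 80°, forward 1.9 m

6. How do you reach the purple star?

turn left 118°, forward 4.0 m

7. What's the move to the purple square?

turn left 110°, forward 9.5 m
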